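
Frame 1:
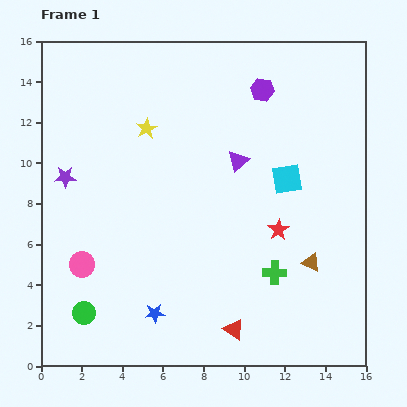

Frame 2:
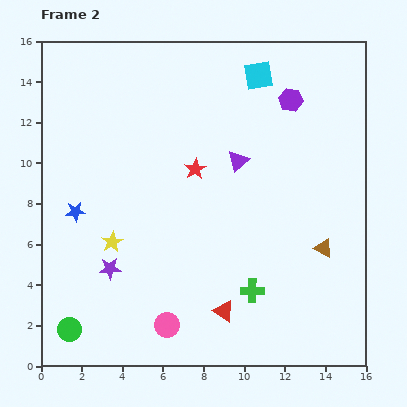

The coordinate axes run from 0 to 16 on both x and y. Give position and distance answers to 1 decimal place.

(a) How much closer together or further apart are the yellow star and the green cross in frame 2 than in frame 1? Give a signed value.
-2.2

Distance in frame 1: 9.5. Distance in frame 2: 7.3.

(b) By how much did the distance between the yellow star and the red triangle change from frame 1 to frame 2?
-4.3

Distance in frame 1: 10.8. Distance in frame 2: 6.5.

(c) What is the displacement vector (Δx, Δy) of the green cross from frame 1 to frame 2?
(-1.1, -0.9)

The green cross was at (11.5, 4.6) in frame 1 and (10.4, 3.7) in frame 2.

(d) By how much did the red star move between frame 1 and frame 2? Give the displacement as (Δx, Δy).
(-4.1, 3.0)

The red star was at (11.7, 6.7) in frame 1 and (7.6, 9.7) in frame 2.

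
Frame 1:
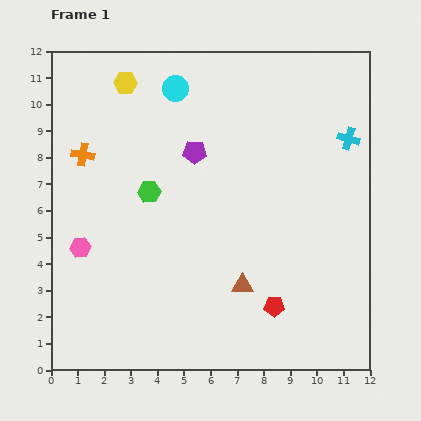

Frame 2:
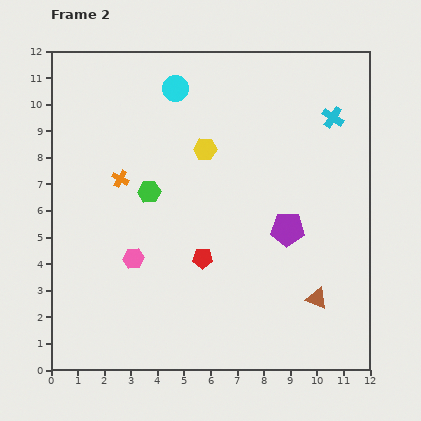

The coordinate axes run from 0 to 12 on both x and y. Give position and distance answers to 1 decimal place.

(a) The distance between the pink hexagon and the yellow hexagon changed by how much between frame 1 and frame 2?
-1.5

Distance in frame 1: 6.4. Distance in frame 2: 4.9.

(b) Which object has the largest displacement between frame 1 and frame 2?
the purple pentagon

(moved 4.5; next 3.9)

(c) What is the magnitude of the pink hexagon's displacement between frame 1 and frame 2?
2.0

The pink hexagon moved from (1.1, 4.6) to (3.1, 4.2), a distance of √(2.0² + 0.4²) ≈ 2.0.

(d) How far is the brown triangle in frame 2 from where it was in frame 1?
2.8

The brown triangle moved from (7.2, 3.2) to (10.0, 2.7), a distance of √(2.8² + 0.5²) ≈ 2.8.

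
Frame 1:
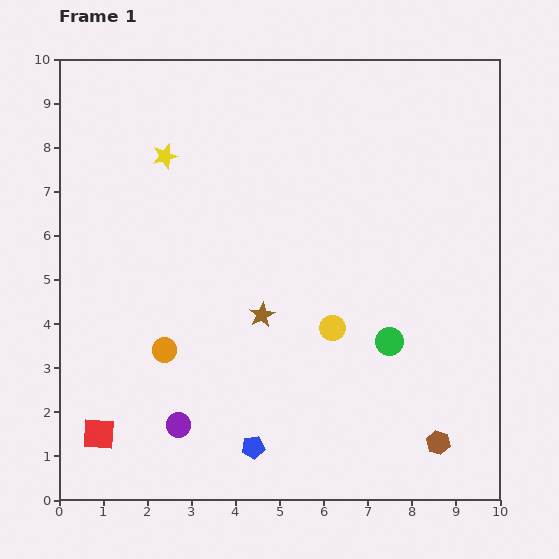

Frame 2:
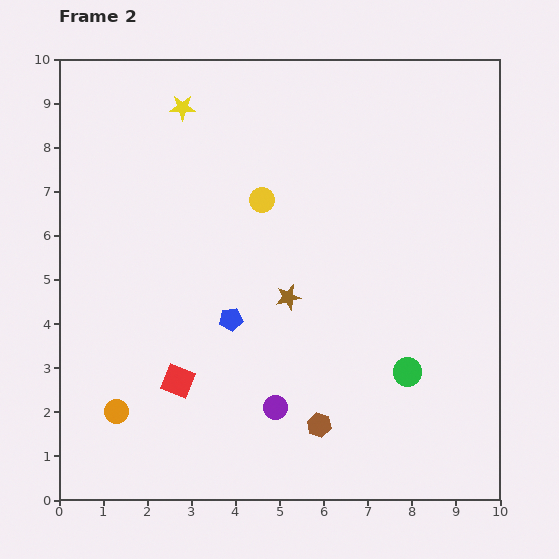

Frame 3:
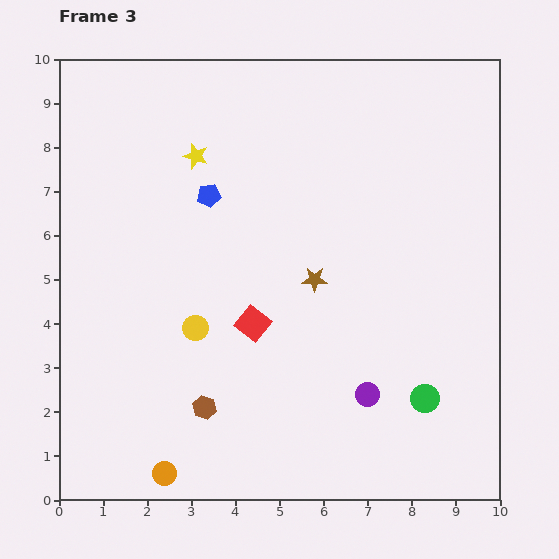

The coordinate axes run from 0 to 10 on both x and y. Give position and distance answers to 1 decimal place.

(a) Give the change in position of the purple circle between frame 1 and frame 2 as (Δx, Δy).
(2.2, 0.4)

The purple circle was at (2.7, 1.7) in frame 1 and (4.9, 2.1) in frame 2.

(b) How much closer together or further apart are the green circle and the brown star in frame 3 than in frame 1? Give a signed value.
+0.7

Distance in frame 1: 3.0. Distance in frame 3: 3.7.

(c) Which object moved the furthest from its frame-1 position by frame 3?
the blue pentagon

(moved 5.8; next 5.4)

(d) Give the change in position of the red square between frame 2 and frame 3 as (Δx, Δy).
(1.7, 1.3)

The red square was at (2.7, 2.7) in frame 2 and (4.4, 4.0) in frame 3.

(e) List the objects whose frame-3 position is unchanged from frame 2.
none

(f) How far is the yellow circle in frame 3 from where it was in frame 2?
3.3

The yellow circle moved from (4.6, 6.8) to (3.1, 3.9), a distance of √(1.5² + 2.9²) ≈ 3.3.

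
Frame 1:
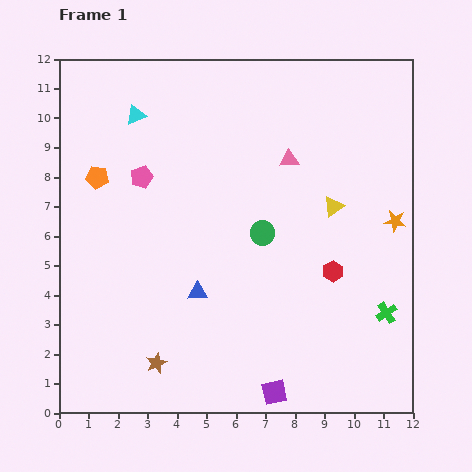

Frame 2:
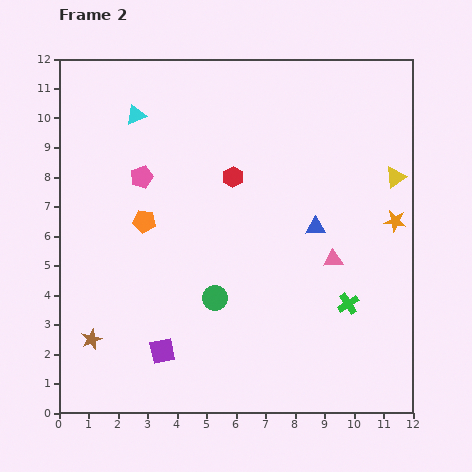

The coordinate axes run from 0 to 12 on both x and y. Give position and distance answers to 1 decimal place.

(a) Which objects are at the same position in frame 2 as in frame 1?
the pink pentagon, the cyan triangle, the orange star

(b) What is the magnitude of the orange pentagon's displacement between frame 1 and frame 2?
2.2

The orange pentagon moved from (1.3, 8.0) to (2.9, 6.5), a distance of √(1.6² + 1.5²) ≈ 2.2.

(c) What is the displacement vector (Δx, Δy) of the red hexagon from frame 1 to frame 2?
(-3.4, 3.2)

The red hexagon was at (9.3, 4.8) in frame 1 and (5.9, 8.0) in frame 2.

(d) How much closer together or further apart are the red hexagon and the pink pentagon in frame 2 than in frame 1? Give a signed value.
-4.1

Distance in frame 1: 7.2. Distance in frame 2: 3.1.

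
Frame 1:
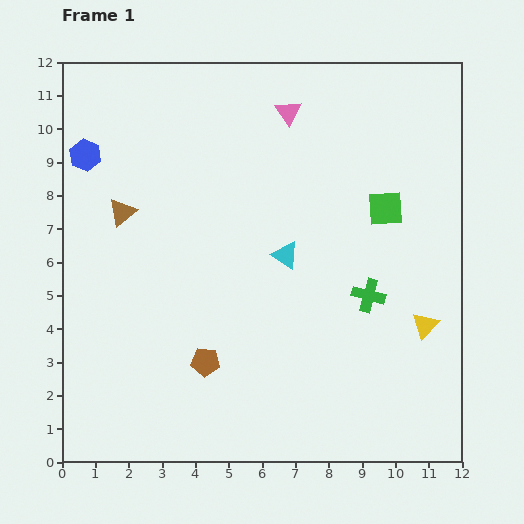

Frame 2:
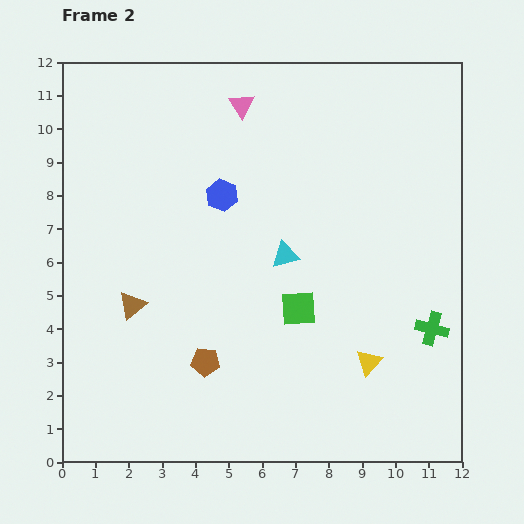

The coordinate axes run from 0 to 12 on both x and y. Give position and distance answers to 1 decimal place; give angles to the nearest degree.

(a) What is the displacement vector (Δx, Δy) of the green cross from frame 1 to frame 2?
(1.9, -1.0)

The green cross was at (9.2, 5.0) in frame 1 and (11.1, 4.0) in frame 2.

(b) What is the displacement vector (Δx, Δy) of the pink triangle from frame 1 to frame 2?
(-1.4, 0.2)

The pink triangle was at (6.8, 10.5) in frame 1 and (5.4, 10.7) in frame 2.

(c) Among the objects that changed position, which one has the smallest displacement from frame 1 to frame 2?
the pink triangle

(moved 1.4)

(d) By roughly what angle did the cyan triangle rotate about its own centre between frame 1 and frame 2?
46° counter-clockwise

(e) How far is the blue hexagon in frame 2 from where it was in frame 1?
4.3

The blue hexagon moved from (0.7, 9.2) to (4.8, 8.0), a distance of √(4.1² + 1.2²) ≈ 4.3.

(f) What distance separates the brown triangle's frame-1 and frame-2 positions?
2.8

The brown triangle moved from (1.8, 7.5) to (2.1, 4.7), a distance of √(0.3² + 2.8²) ≈ 2.8.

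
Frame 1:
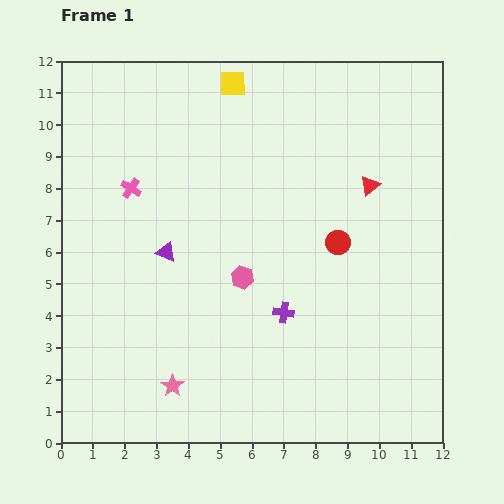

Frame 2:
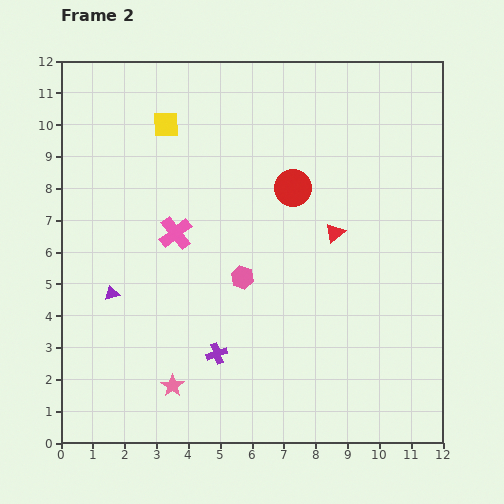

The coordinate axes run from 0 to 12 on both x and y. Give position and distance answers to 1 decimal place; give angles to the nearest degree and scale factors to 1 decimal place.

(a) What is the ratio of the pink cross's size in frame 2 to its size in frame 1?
1.6×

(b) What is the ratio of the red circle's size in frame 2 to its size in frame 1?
1.5×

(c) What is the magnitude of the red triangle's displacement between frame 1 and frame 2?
1.9

The red triangle moved from (9.7, 8.1) to (8.6, 6.6), a distance of √(1.1² + 1.5²) ≈ 1.9.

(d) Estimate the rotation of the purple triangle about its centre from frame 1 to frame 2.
37° counter-clockwise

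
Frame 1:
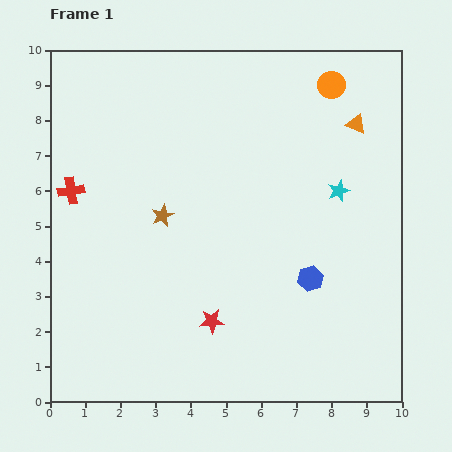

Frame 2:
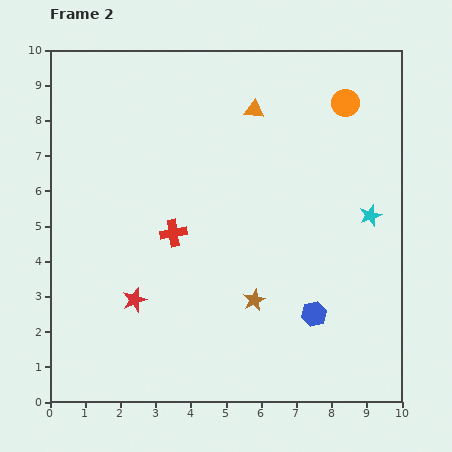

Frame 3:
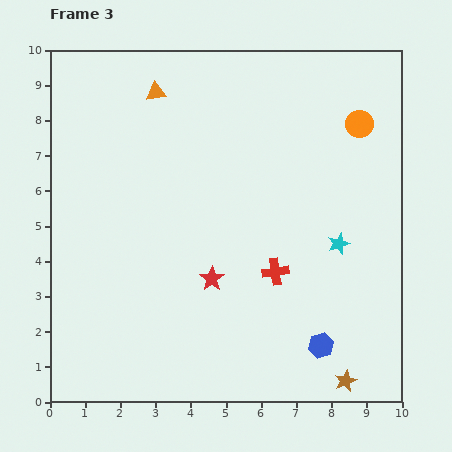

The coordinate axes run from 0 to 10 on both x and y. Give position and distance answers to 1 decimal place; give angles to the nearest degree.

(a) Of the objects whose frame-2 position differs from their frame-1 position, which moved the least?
the orange circle

(moved 0.6)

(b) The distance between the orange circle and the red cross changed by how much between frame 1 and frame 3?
-3.2

Distance in frame 1: 8.0. Distance in frame 3: 4.8.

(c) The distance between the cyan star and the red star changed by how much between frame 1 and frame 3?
-1.5

Distance in frame 1: 5.2. Distance in frame 3: 3.7.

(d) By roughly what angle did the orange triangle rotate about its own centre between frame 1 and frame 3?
30° counter-clockwise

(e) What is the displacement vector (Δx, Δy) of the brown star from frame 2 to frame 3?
(2.6, -2.3)

The brown star was at (5.8, 2.9) in frame 2 and (8.4, 0.6) in frame 3.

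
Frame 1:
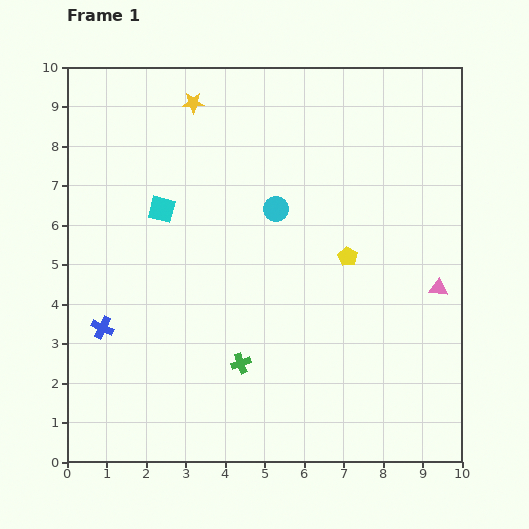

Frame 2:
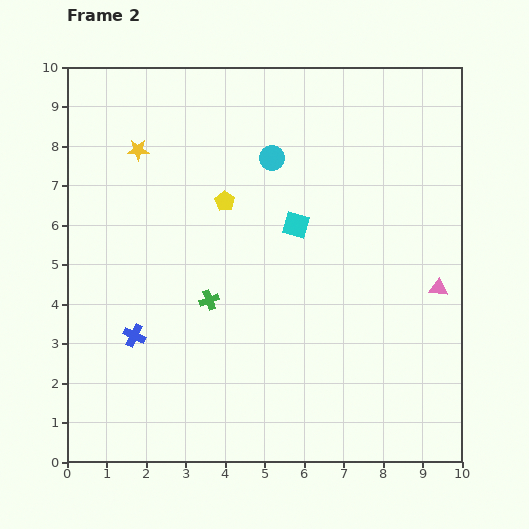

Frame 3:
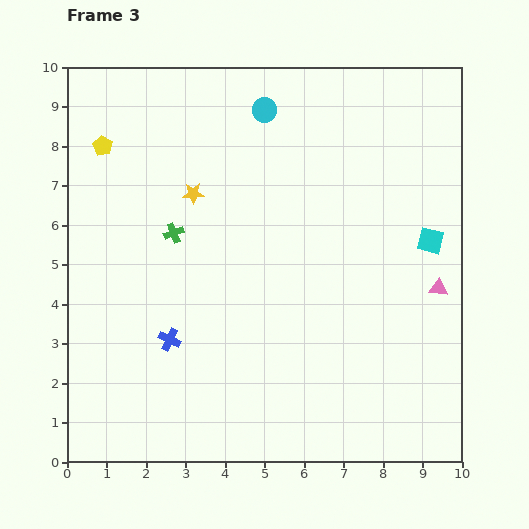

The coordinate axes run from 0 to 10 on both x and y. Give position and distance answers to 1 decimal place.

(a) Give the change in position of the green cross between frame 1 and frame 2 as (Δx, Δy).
(-0.8, 1.6)

The green cross was at (4.4, 2.5) in frame 1 and (3.6, 4.1) in frame 2.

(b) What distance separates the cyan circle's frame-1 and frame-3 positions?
2.5

The cyan circle moved from (5.3, 6.4) to (5.0, 8.9), a distance of √(0.3² + 2.5²) ≈ 2.5.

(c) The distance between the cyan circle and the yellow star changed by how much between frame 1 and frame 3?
-0.6

Distance in frame 1: 3.4. Distance in frame 3: 2.8.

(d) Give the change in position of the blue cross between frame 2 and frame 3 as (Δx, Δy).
(0.9, -0.1)

The blue cross was at (1.7, 3.2) in frame 2 and (2.6, 3.1) in frame 3.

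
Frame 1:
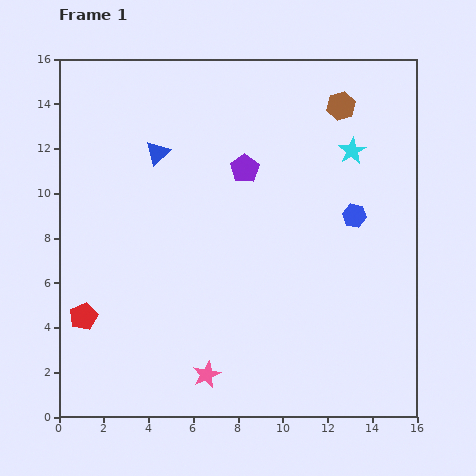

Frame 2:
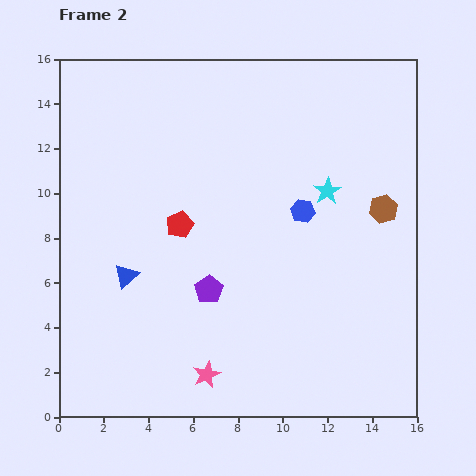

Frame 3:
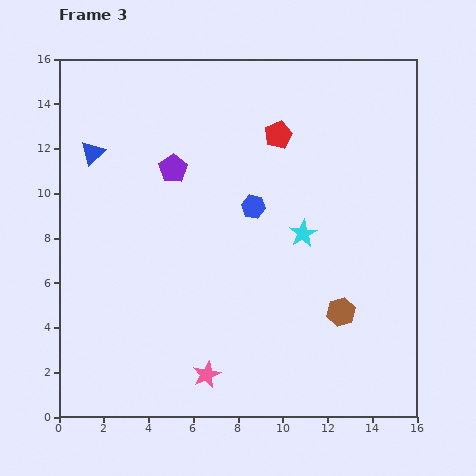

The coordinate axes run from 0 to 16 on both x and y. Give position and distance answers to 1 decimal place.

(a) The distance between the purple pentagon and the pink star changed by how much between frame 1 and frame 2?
-5.6

Distance in frame 1: 9.4. Distance in frame 2: 3.8.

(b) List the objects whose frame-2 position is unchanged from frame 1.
the pink star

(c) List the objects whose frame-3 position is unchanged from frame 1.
the pink star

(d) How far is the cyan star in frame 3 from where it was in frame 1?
4.3

The cyan star moved from (13.1, 11.9) to (10.9, 8.2), a distance of √(2.2² + 3.7²) ≈ 4.3.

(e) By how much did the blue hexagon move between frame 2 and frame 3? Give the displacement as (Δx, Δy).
(-2.2, 0.2)

The blue hexagon was at (10.9, 9.2) in frame 2 and (8.7, 9.4) in frame 3.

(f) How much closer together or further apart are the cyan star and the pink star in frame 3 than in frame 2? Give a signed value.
-2.2

Distance in frame 2: 9.8. Distance in frame 3: 7.6.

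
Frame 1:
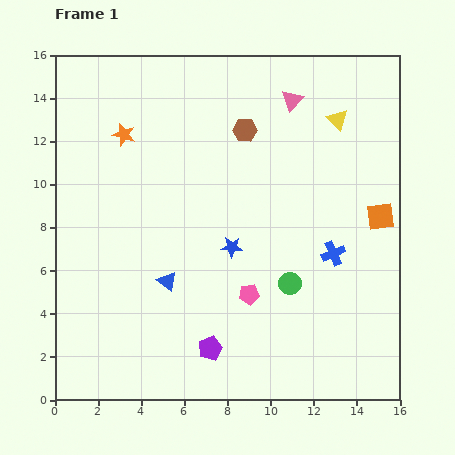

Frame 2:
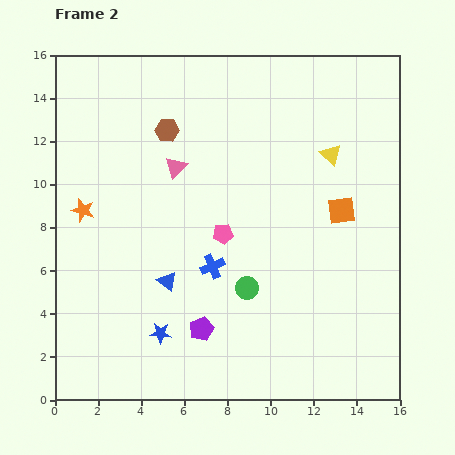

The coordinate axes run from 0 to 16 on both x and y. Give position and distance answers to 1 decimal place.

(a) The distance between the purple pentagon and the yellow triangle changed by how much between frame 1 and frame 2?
-2.0

Distance in frame 1: 12.1. Distance in frame 2: 10.1.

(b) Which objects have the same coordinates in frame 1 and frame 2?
the blue triangle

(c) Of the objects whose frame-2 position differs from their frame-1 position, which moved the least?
the purple pentagon

(moved 1.0)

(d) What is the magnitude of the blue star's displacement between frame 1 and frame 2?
5.2

The blue star moved from (8.2, 7.1) to (4.9, 3.1), a distance of √(3.3² + 4.0²) ≈ 5.2.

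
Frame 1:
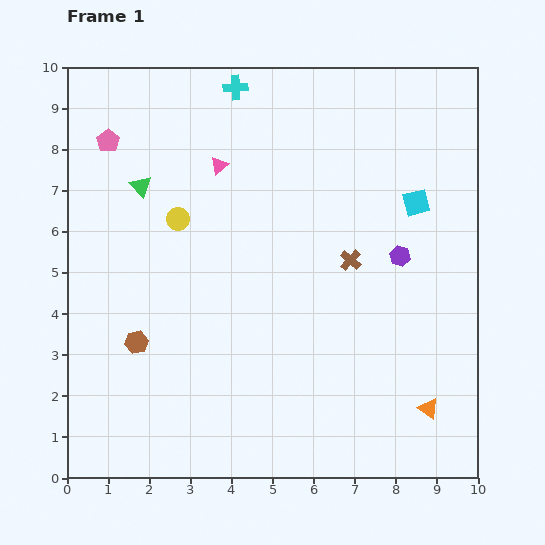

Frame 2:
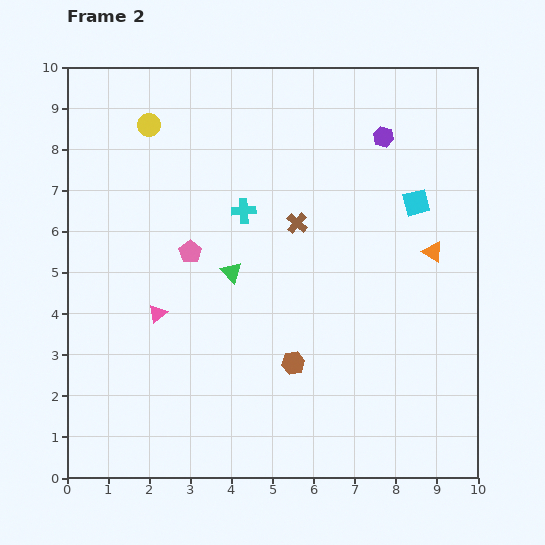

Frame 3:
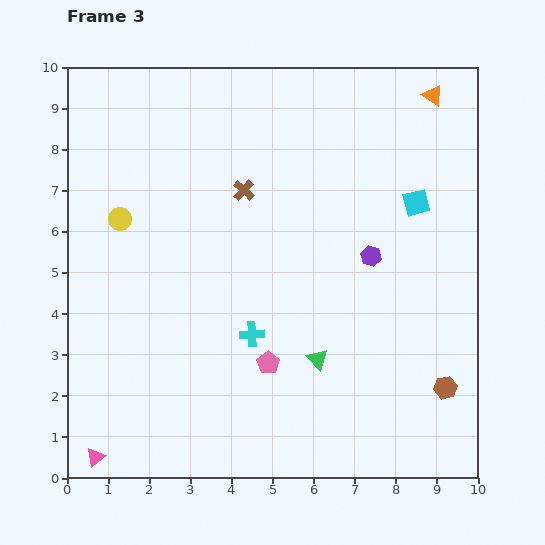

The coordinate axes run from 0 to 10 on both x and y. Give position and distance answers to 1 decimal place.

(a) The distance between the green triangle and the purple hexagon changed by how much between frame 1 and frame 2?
-1.5

Distance in frame 1: 6.5. Distance in frame 2: 5.0.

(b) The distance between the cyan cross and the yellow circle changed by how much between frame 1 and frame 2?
-0.4

Distance in frame 1: 3.5. Distance in frame 2: 3.1.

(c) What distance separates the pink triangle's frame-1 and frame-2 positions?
3.9

The pink triangle moved from (3.7, 7.6) to (2.2, 4.0), a distance of √(1.5² + 3.6²) ≈ 3.9.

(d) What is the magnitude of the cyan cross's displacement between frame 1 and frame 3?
6.0

The cyan cross moved from (4.1, 9.5) to (4.5, 3.5), a distance of √(0.4² + 6.0²) ≈ 6.0.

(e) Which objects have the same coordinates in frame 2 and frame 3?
the cyan square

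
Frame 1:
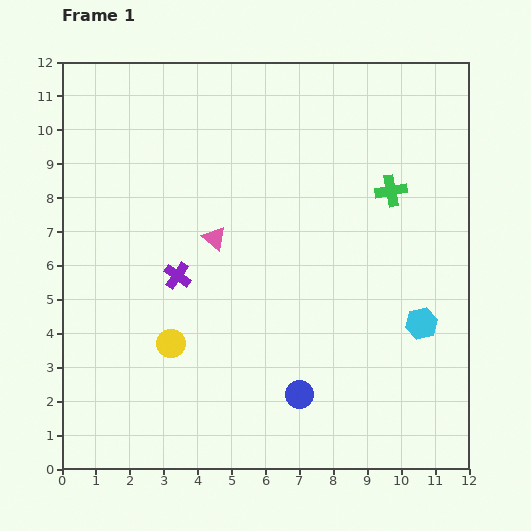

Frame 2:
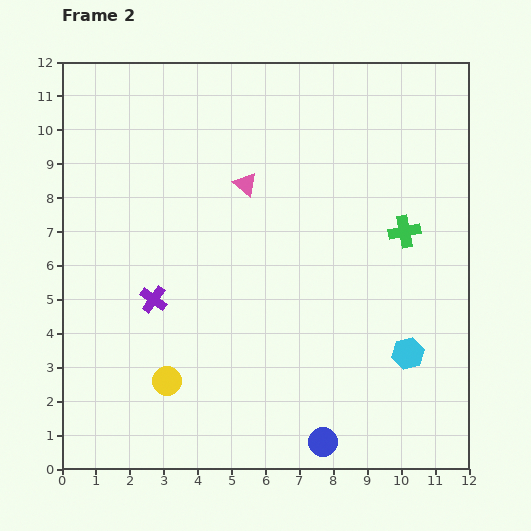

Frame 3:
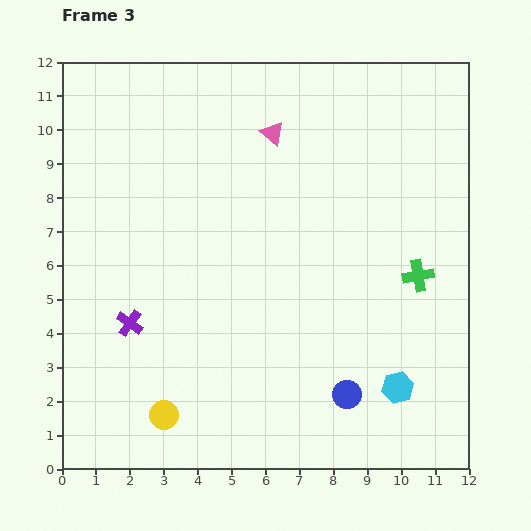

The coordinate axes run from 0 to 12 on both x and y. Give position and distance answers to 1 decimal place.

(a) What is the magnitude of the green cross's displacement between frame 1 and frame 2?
1.3

The green cross moved from (9.7, 8.2) to (10.1, 7.0), a distance of √(0.4² + 1.2²) ≈ 1.3.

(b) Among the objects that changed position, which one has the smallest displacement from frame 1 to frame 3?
the blue circle

(moved 1.4)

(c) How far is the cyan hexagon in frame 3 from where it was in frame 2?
1.0

The cyan hexagon moved from (10.2, 3.4) to (9.9, 2.4), a distance of √(0.3² + 1.0²) ≈ 1.0.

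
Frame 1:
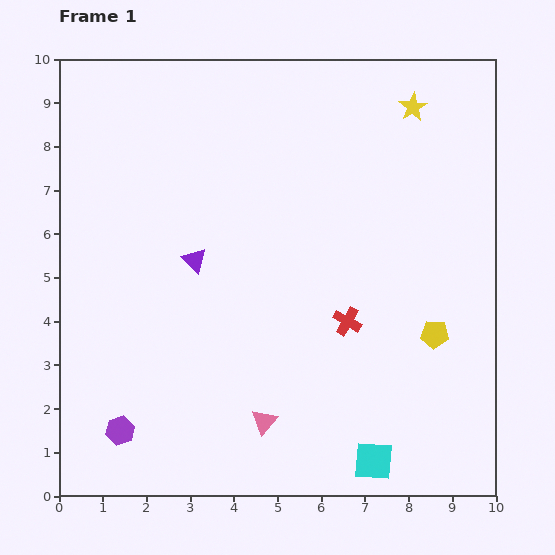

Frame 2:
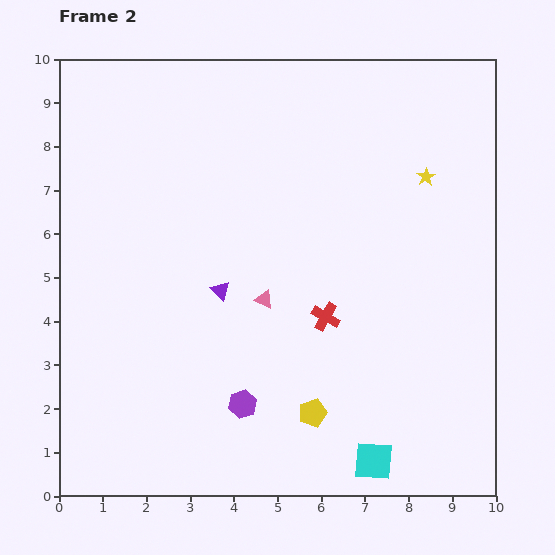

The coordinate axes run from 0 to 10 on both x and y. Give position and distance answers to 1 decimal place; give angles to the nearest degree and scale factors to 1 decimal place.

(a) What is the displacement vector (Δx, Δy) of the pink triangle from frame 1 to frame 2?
(0.0, 2.8)

The pink triangle was at (4.7, 1.7) in frame 1 and (4.7, 4.5) in frame 2.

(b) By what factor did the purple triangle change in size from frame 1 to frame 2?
0.8×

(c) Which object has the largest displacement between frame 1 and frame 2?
the yellow pentagon

(moved 3.3; next 2.9)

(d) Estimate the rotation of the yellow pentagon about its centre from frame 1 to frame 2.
22° counter-clockwise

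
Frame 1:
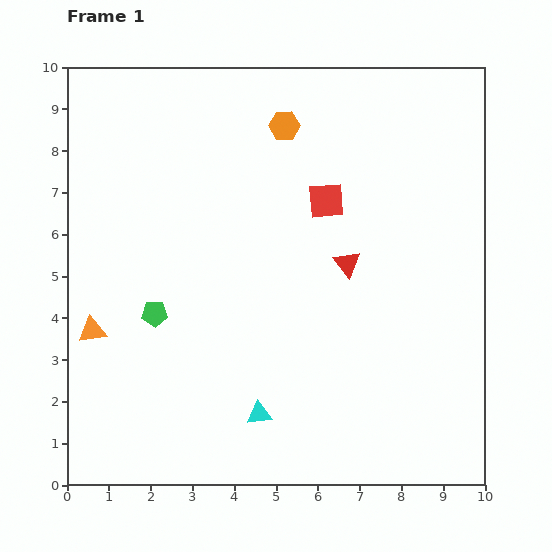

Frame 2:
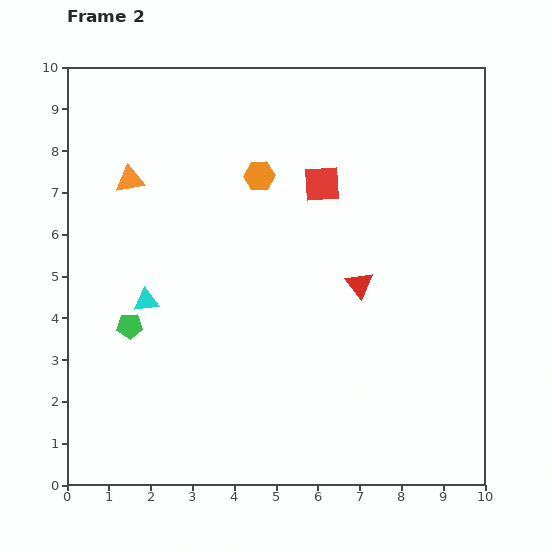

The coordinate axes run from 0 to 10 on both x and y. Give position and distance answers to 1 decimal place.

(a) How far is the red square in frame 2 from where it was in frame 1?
0.4

The red square moved from (6.2, 6.8) to (6.1, 7.2), a distance of √(0.1² + 0.4²) ≈ 0.4.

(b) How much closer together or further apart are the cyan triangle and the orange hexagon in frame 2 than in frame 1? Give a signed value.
-2.9

Distance in frame 1: 6.9. Distance in frame 2: 4.0.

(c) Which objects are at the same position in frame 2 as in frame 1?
none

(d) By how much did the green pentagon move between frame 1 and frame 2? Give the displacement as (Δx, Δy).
(-0.6, -0.3)

The green pentagon was at (2.1, 4.1) in frame 1 and (1.5, 3.8) in frame 2.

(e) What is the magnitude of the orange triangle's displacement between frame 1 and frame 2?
3.7

The orange triangle moved from (0.6, 3.7) to (1.5, 7.3), a distance of √(0.9² + 3.6²) ≈ 3.7.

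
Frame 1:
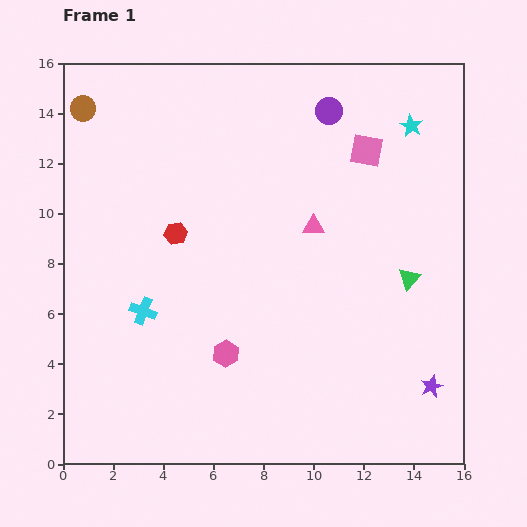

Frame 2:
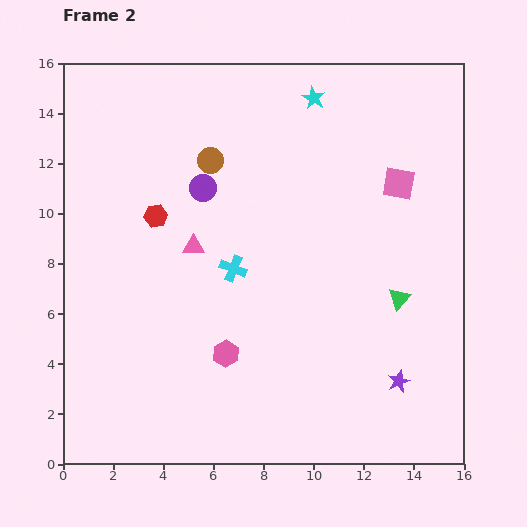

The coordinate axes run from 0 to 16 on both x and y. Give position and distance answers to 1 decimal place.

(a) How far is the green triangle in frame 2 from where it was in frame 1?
0.9

The green triangle moved from (13.8, 7.4) to (13.4, 6.6), a distance of √(0.4² + 0.8²) ≈ 0.9.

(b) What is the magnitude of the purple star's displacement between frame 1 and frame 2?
1.3

The purple star moved from (14.7, 3.1) to (13.4, 3.3), a distance of √(1.3² + 0.2²) ≈ 1.3.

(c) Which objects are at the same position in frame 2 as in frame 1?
the pink hexagon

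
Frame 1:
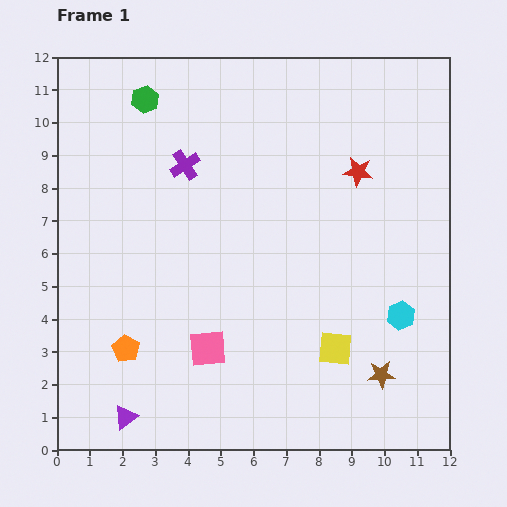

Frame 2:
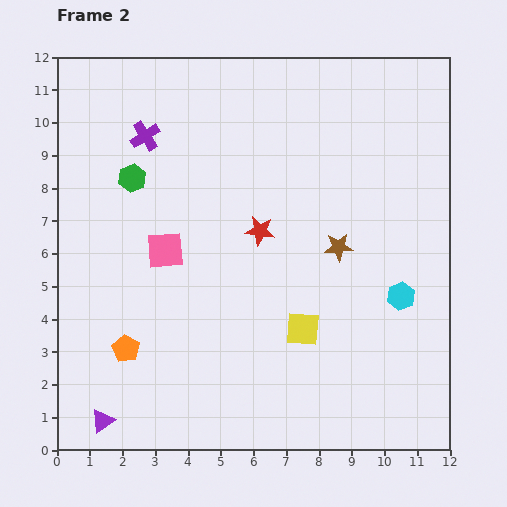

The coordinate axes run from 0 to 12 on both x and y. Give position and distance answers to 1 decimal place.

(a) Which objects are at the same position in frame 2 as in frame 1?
the orange pentagon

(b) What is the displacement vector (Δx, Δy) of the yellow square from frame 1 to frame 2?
(-1.0, 0.6)

The yellow square was at (8.5, 3.1) in frame 1 and (7.5, 3.7) in frame 2.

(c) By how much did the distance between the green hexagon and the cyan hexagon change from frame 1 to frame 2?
-1.2

Distance in frame 1: 10.2. Distance in frame 2: 9.0.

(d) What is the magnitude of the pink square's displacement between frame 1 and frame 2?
3.3

The pink square moved from (4.6, 3.1) to (3.3, 6.1), a distance of √(1.3² + 3.0²) ≈ 3.3.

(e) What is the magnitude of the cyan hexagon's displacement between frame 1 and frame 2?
0.6

The cyan hexagon moved from (10.5, 4.1) to (10.5, 4.7), a distance of √(0.0² + 0.6²) ≈ 0.6.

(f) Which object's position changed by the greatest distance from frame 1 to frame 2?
the brown star

(moved 4.1; next 3.5)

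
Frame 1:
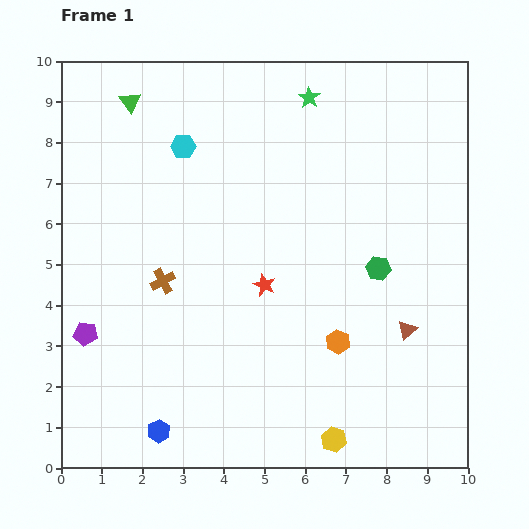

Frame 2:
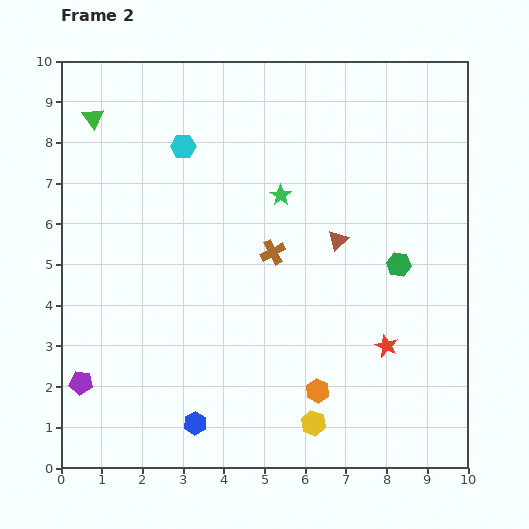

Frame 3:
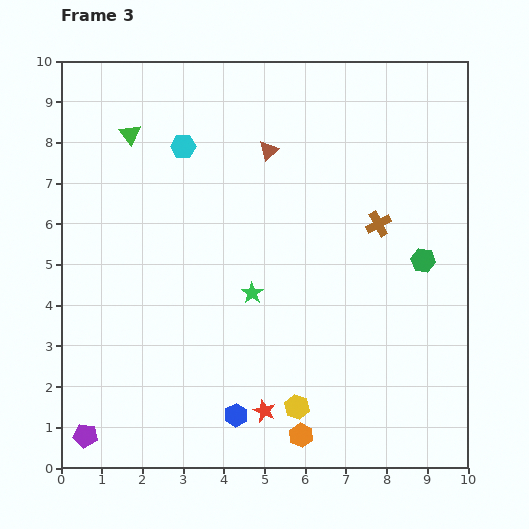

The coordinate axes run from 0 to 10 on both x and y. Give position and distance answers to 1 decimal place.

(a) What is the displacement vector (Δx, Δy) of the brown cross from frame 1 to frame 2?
(2.7, 0.7)

The brown cross was at (2.5, 4.6) in frame 1 and (5.2, 5.3) in frame 2.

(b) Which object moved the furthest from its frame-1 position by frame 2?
the red star

(moved 3.4; next 2.8)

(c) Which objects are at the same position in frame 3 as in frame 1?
the cyan hexagon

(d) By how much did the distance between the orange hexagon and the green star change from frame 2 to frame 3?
-1.2

Distance in frame 2: 4.9. Distance in frame 3: 3.7.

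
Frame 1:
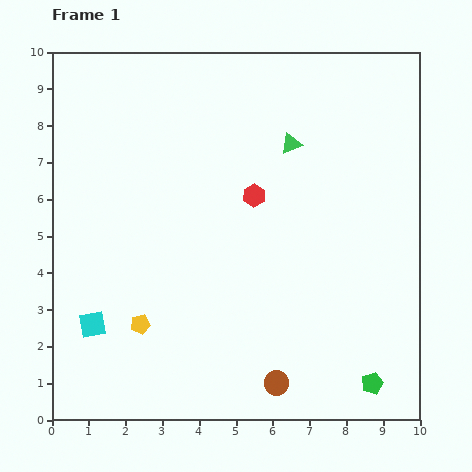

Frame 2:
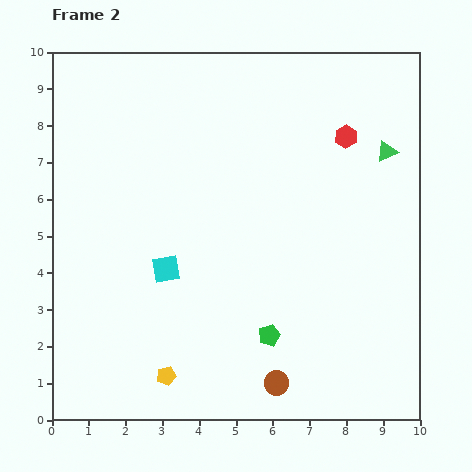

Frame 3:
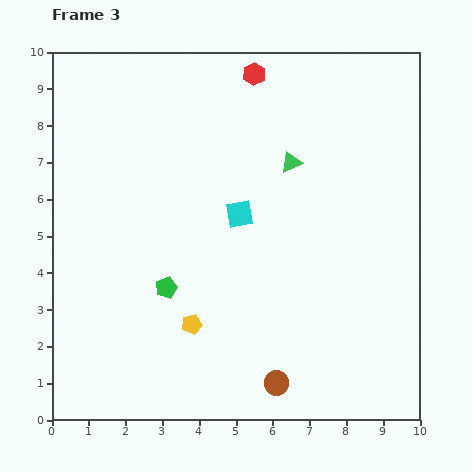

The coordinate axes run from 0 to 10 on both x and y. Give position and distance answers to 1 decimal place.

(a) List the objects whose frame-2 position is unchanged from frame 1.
the brown circle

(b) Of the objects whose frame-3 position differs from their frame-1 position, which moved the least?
the green triangle

(moved 0.5)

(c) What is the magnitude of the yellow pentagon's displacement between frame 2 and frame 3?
1.6

The yellow pentagon moved from (3.1, 1.2) to (3.8, 2.6), a distance of √(0.7² + 1.4²) ≈ 1.6.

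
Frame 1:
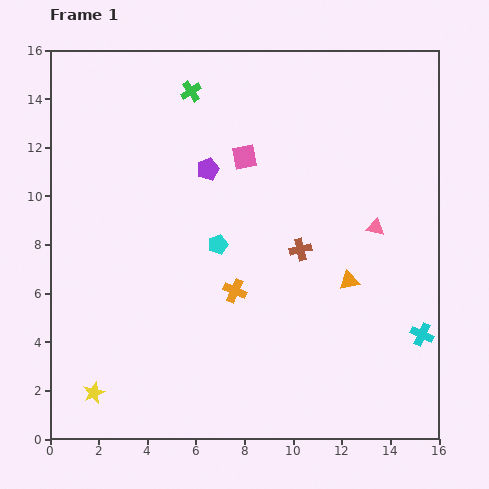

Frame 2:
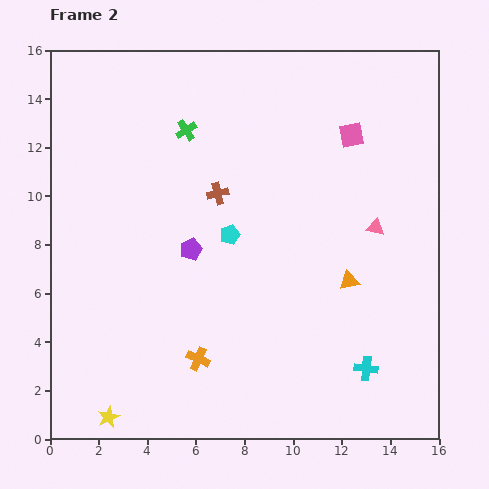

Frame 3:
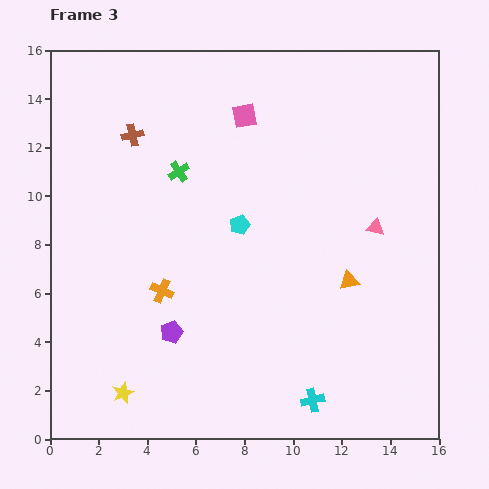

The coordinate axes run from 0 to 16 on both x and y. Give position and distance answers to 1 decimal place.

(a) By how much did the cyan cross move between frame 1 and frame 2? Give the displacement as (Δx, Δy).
(-2.3, -1.4)

The cyan cross was at (15.3, 4.3) in frame 1 and (13.0, 2.9) in frame 2.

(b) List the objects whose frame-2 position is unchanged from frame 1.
the orange triangle, the pink triangle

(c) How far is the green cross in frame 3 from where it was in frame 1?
3.3

The green cross moved from (5.8, 14.3) to (5.3, 11.0), a distance of √(0.5² + 3.3²) ≈ 3.3.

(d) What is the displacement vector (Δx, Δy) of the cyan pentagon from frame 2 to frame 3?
(0.4, 0.4)

The cyan pentagon was at (7.4, 8.4) in frame 2 and (7.8, 8.8) in frame 3.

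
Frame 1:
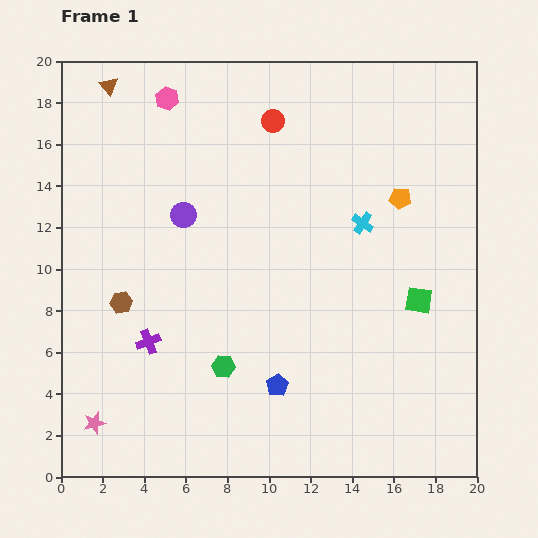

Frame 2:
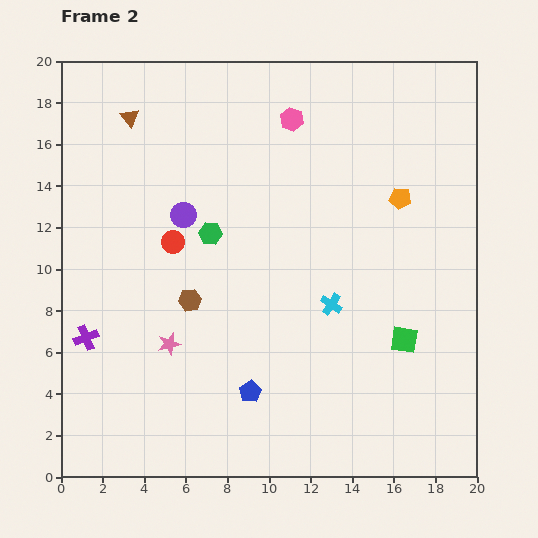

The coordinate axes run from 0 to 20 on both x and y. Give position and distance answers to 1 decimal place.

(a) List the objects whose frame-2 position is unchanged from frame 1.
the orange pentagon, the purple circle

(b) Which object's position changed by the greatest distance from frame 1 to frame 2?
the red circle

(moved 7.5; next 6.4)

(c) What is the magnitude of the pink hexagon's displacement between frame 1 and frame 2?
6.1

The pink hexagon moved from (5.1, 18.2) to (11.1, 17.2), a distance of √(6.0² + 1.0²) ≈ 6.1.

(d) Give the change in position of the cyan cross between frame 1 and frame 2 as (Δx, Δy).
(-1.5, -3.9)

The cyan cross was at (14.5, 12.2) in frame 1 and (13.0, 8.3) in frame 2.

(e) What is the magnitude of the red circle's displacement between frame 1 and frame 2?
7.5

The red circle moved from (10.2, 17.1) to (5.4, 11.3), a distance of √(4.8² + 5.8²) ≈ 7.5.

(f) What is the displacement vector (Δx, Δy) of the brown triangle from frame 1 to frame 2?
(1.0, -1.5)

The brown triangle was at (2.3, 18.8) in frame 1 and (3.3, 17.3) in frame 2.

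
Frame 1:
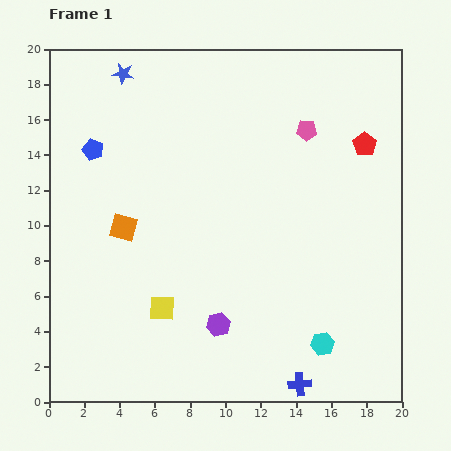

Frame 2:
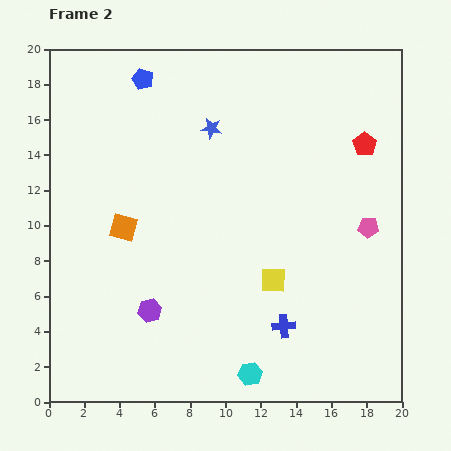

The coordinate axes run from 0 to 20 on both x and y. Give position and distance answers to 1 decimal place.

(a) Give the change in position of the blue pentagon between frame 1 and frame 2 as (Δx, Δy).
(2.8, 4.0)

The blue pentagon was at (2.5, 14.3) in frame 1 and (5.3, 18.3) in frame 2.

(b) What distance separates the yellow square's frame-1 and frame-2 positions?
6.5

The yellow square moved from (6.4, 5.3) to (12.7, 6.9), a distance of √(6.3² + 1.6²) ≈ 6.5.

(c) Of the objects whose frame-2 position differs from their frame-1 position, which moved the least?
the blue cross

(moved 3.4)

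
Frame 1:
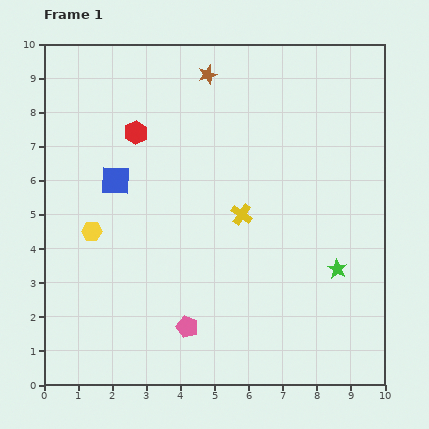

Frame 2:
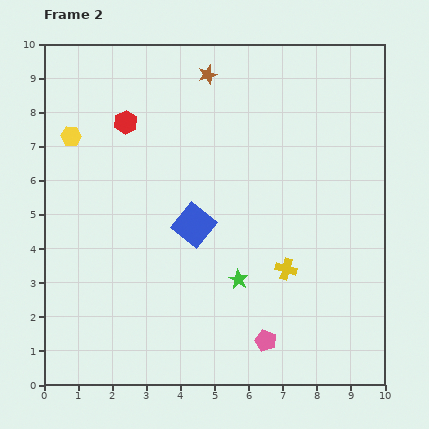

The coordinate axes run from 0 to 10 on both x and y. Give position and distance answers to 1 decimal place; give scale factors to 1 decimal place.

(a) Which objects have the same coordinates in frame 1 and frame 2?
the brown star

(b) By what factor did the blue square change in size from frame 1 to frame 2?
1.3×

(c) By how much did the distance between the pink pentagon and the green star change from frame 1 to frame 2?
-2.7

Distance in frame 1: 4.7. Distance in frame 2: 2.0.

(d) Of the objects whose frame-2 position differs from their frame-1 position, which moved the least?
the red hexagon

(moved 0.4)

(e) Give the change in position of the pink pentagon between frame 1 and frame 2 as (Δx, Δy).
(2.3, -0.4)

The pink pentagon was at (4.2, 1.7) in frame 1 and (6.5, 1.3) in frame 2.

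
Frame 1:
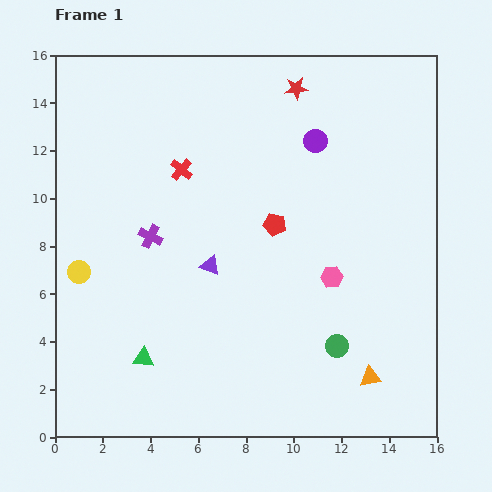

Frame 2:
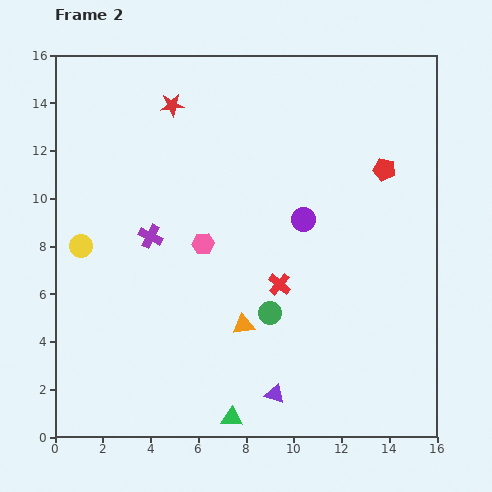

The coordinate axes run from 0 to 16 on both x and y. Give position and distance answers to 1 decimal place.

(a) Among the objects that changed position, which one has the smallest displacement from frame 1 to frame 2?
the yellow circle

(moved 1.1)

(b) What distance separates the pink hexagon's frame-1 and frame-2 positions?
5.6

The pink hexagon moved from (11.6, 6.7) to (6.2, 8.1), a distance of √(5.4² + 1.4²) ≈ 5.6.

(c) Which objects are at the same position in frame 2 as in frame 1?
the purple cross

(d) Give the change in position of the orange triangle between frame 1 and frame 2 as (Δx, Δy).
(-5.3, 2.2)

The orange triangle was at (13.2, 2.5) in frame 1 and (7.9, 4.7) in frame 2.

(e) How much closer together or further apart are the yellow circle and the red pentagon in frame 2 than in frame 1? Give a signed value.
+4.7

Distance in frame 1: 8.4. Distance in frame 2: 13.1.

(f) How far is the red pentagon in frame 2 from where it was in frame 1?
5.1

The red pentagon moved from (9.2, 8.9) to (13.8, 11.2), a distance of √(4.6² + 2.3²) ≈ 5.1.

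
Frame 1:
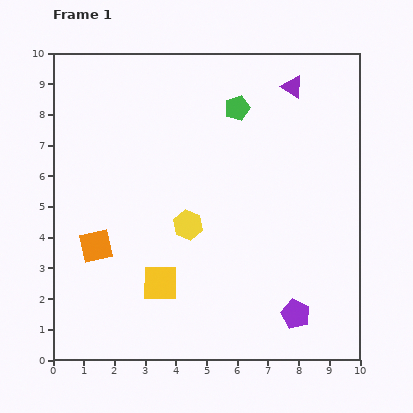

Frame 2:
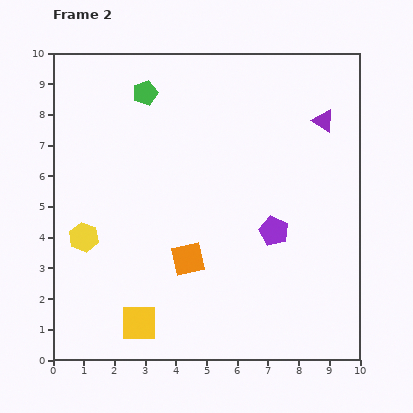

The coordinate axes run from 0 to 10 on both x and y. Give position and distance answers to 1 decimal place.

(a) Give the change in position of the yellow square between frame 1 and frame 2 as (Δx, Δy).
(-0.7, -1.3)

The yellow square was at (3.5, 2.5) in frame 1 and (2.8, 1.2) in frame 2.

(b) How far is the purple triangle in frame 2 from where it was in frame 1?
1.5

The purple triangle moved from (7.8, 8.9) to (8.8, 7.8), a distance of √(1.0² + 1.1²) ≈ 1.5.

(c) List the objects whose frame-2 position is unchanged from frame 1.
none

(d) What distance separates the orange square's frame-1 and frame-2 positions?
3.0

The orange square moved from (1.4, 3.7) to (4.4, 3.3), a distance of √(3.0² + 0.4²) ≈ 3.0.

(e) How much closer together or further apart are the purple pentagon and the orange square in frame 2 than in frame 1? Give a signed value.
-4.0

Distance in frame 1: 6.9. Distance in frame 2: 2.9.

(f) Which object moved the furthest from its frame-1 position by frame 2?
the yellow hexagon

(moved 3.4; next 3.0)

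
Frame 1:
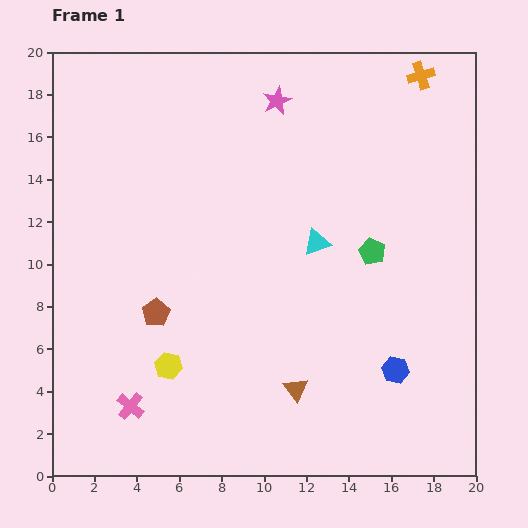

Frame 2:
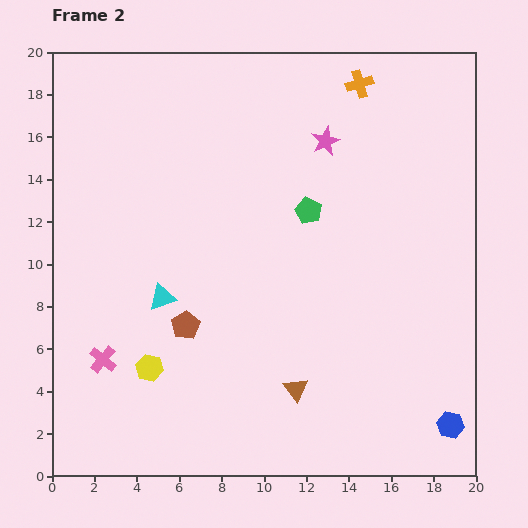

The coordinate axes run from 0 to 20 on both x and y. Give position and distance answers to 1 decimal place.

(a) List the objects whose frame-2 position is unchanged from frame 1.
the brown triangle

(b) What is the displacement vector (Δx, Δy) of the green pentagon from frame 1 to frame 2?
(-3.0, 1.9)

The green pentagon was at (15.1, 10.6) in frame 1 and (12.1, 12.5) in frame 2.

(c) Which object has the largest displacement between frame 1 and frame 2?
the cyan triangle

(moved 7.7; next 3.7)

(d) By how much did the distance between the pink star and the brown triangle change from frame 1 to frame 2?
-1.8

Distance in frame 1: 13.6. Distance in frame 2: 11.8.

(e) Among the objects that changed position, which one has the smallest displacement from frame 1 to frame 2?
the yellow hexagon

(moved 0.9)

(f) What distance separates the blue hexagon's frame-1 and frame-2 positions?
3.7

The blue hexagon moved from (16.2, 5.0) to (18.8, 2.4), a distance of √(2.6² + 2.6²) ≈ 3.7.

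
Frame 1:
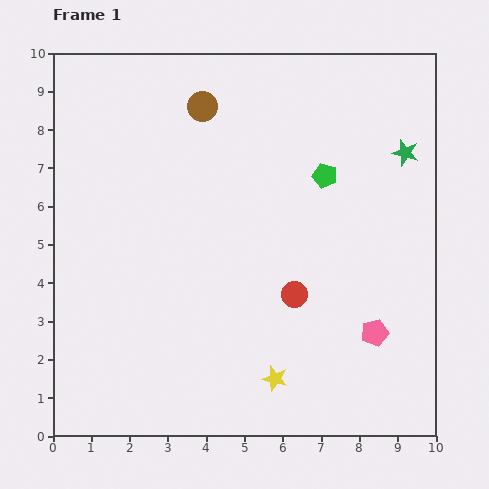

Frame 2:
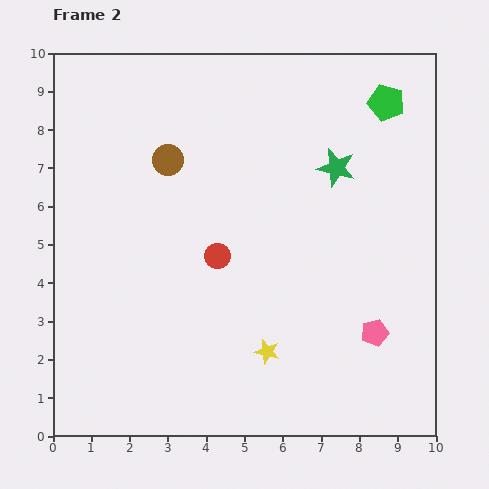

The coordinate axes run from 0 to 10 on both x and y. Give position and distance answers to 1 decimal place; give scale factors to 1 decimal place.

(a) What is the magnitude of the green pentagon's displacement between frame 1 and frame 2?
2.5

The green pentagon moved from (7.1, 6.8) to (8.7, 8.7), a distance of √(1.6² + 1.9²) ≈ 2.5.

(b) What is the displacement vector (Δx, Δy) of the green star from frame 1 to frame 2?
(-1.8, -0.4)

The green star was at (9.2, 7.4) in frame 1 and (7.4, 7.0) in frame 2.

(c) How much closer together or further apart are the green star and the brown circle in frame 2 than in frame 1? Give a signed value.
-1.0

Distance in frame 1: 5.4. Distance in frame 2: 4.4.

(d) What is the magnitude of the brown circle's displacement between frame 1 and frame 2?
1.7

The brown circle moved from (3.9, 8.6) to (3.0, 7.2), a distance of √(0.9² + 1.4²) ≈ 1.7.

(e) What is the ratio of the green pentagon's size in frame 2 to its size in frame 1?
1.5×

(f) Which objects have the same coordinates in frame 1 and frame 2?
the pink pentagon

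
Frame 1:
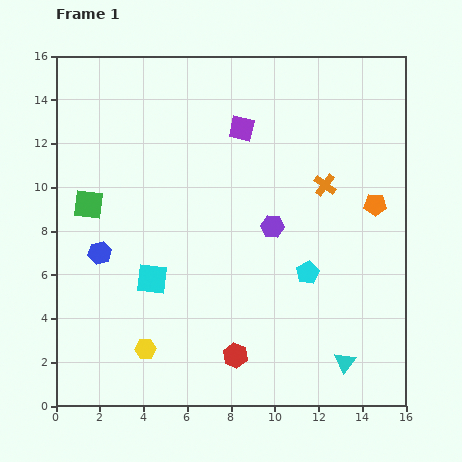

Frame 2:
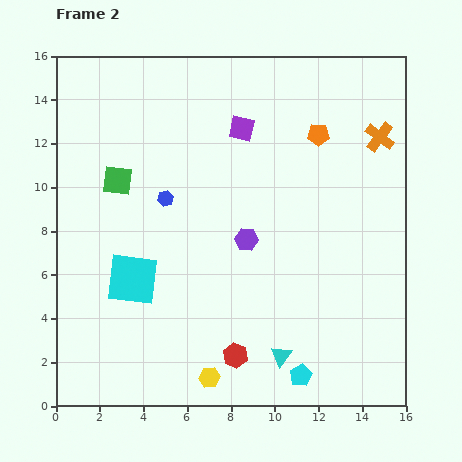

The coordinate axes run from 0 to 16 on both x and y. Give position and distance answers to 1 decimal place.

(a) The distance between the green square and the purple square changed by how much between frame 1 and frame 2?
-1.6

Distance in frame 1: 7.8. Distance in frame 2: 6.2.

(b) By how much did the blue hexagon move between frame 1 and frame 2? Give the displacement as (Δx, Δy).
(3.0, 2.5)

The blue hexagon was at (2.0, 7.0) in frame 1 and (5.0, 9.5) in frame 2.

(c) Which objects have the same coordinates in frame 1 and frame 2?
the purple square, the red hexagon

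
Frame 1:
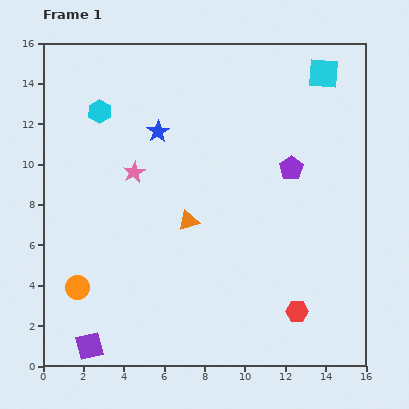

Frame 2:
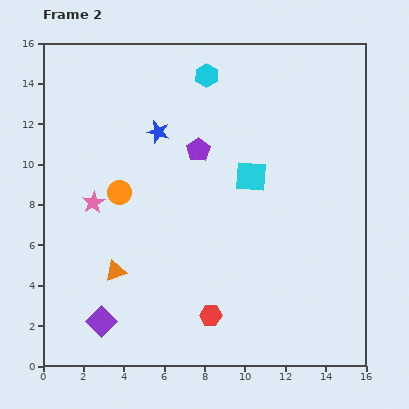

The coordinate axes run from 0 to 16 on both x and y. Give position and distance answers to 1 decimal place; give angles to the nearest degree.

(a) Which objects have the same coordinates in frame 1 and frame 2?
the blue star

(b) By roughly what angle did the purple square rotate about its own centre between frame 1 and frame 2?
32° counter-clockwise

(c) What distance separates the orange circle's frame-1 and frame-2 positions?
5.1

The orange circle moved from (1.7, 3.9) to (3.8, 8.6), a distance of √(2.1² + 4.7²) ≈ 5.1.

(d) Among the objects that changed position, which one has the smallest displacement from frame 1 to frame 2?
the purple square

(moved 1.3)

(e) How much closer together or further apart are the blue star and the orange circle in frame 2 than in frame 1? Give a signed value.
-5.1

Distance in frame 1: 8.7. Distance in frame 2: 3.6.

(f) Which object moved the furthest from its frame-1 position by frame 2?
the cyan square

(moved 6.2; next 5.6)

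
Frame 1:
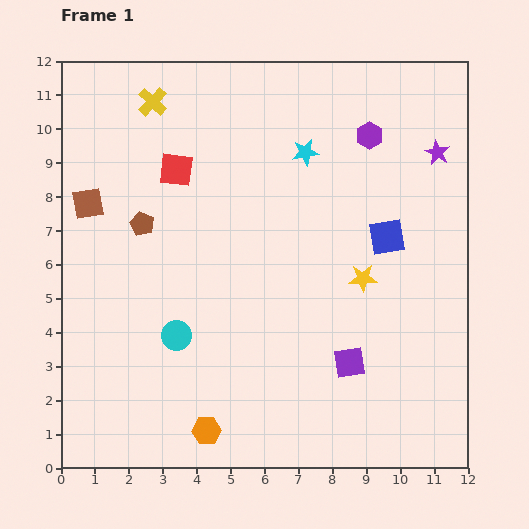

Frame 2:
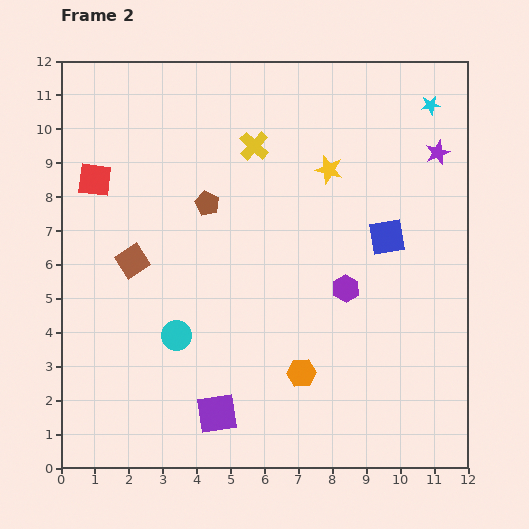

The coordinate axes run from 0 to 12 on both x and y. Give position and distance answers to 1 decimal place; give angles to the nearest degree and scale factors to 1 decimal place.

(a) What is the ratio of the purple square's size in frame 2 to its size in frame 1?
1.3×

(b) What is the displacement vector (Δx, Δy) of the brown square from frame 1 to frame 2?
(1.3, -1.7)

The brown square was at (0.8, 7.8) in frame 1 and (2.1, 6.1) in frame 2.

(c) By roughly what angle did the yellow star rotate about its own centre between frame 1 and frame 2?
16° clockwise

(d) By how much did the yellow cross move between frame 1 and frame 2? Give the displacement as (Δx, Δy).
(3.0, -1.3)

The yellow cross was at (2.7, 10.8) in frame 1 and (5.7, 9.5) in frame 2.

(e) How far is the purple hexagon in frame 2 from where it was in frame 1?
4.6

The purple hexagon moved from (9.1, 9.8) to (8.4, 5.3), a distance of √(0.7² + 4.5²) ≈ 4.6.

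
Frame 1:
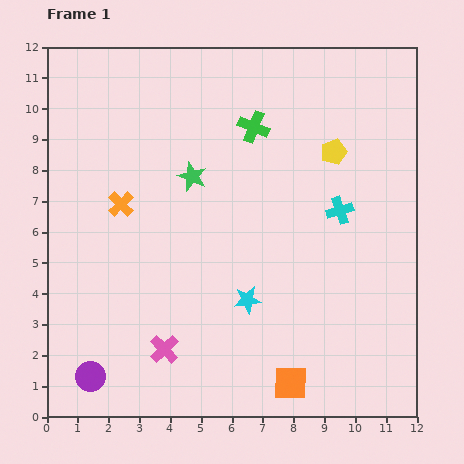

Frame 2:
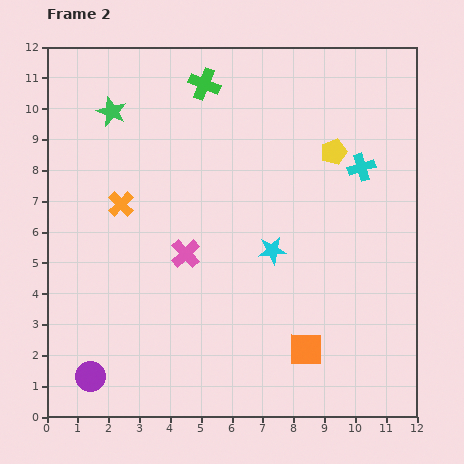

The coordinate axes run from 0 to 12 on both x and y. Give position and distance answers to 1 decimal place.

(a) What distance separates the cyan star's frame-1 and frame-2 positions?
1.8

The cyan star moved from (6.5, 3.8) to (7.3, 5.4), a distance of √(0.8² + 1.6²) ≈ 1.8.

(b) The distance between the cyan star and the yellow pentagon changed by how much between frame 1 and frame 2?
-1.8

Distance in frame 1: 5.6. Distance in frame 2: 3.8.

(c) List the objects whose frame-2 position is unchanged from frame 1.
the orange cross, the yellow pentagon, the purple circle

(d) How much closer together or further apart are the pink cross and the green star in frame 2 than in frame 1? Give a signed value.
-0.5

Distance in frame 1: 5.7. Distance in frame 2: 5.2.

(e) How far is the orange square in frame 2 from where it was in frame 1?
1.2

The orange square moved from (7.9, 1.1) to (8.4, 2.2), a distance of √(0.5² + 1.1²) ≈ 1.2.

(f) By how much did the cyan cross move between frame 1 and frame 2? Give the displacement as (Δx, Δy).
(0.7, 1.4)

The cyan cross was at (9.5, 6.7) in frame 1 and (10.2, 8.1) in frame 2.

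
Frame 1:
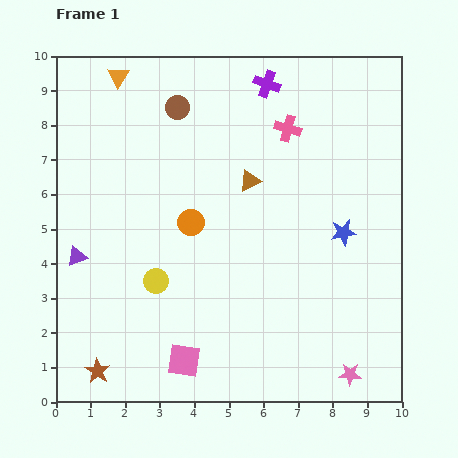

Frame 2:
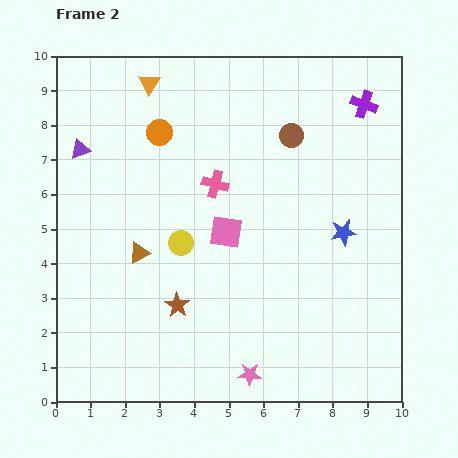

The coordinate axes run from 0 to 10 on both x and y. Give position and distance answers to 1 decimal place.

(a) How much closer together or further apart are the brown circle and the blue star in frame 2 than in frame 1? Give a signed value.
-2.8

Distance in frame 1: 6.0. Distance in frame 2: 3.2.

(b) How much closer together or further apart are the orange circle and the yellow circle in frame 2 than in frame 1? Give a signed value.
+1.3

Distance in frame 1: 2.0. Distance in frame 2: 3.3.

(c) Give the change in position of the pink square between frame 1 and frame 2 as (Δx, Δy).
(1.2, 3.7)

The pink square was at (3.7, 1.2) in frame 1 and (4.9, 4.9) in frame 2.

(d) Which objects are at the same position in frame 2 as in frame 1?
the blue star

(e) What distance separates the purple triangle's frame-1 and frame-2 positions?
3.1

The purple triangle moved from (0.6, 4.2) to (0.7, 7.3), a distance of √(0.1² + 3.1²) ≈ 3.1.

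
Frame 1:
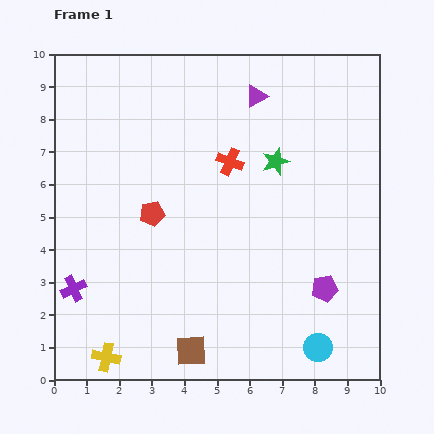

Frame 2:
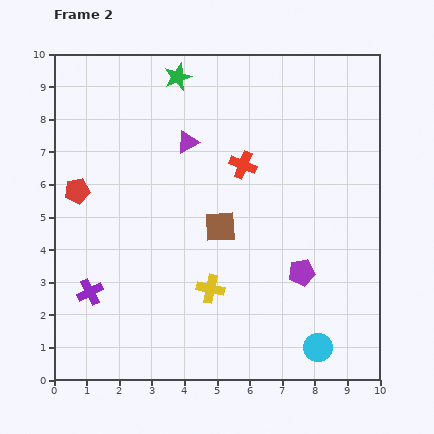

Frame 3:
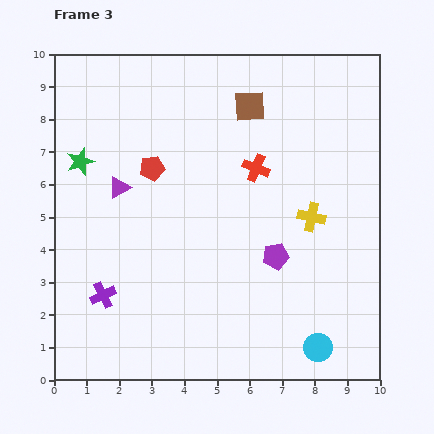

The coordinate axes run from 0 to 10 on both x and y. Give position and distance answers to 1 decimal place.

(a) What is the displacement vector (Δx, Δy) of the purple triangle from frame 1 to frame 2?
(-2.1, -1.4)

The purple triangle was at (6.2, 8.7) in frame 1 and (4.1, 7.3) in frame 2.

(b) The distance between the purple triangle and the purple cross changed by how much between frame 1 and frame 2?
-2.6

Distance in frame 1: 8.1. Distance in frame 2: 5.5.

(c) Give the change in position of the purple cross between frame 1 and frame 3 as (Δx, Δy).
(0.9, -0.2)

The purple cross was at (0.6, 2.8) in frame 1 and (1.5, 2.6) in frame 3.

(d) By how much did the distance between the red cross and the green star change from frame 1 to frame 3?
+4.0

Distance in frame 1: 1.4. Distance in frame 3: 5.4.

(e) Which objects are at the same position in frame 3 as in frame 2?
the cyan circle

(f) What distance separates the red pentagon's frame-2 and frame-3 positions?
2.4

The red pentagon moved from (0.7, 5.8) to (3.0, 6.5), a distance of √(2.3² + 0.7²) ≈ 2.4.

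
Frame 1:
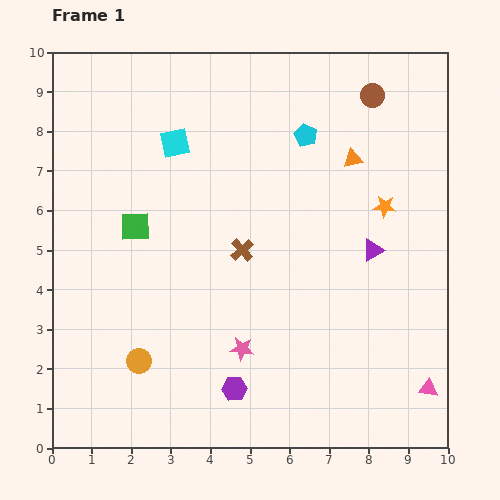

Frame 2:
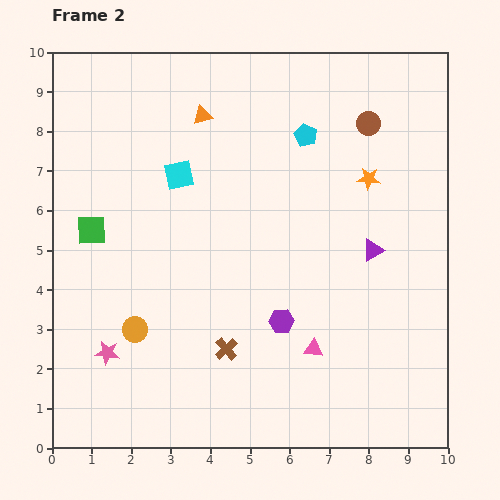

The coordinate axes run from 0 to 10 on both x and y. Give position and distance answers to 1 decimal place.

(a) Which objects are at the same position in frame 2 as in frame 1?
the purple triangle, the cyan pentagon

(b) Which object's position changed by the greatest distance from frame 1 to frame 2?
the orange triangle

(moved 4.0; next 3.4)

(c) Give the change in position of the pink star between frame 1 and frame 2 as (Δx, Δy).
(-3.4, -0.1)

The pink star was at (4.8, 2.5) in frame 1 and (1.4, 2.4) in frame 2.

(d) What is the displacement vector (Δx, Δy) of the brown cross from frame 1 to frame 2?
(-0.4, -2.5)

The brown cross was at (4.8, 5.0) in frame 1 and (4.4, 2.5) in frame 2.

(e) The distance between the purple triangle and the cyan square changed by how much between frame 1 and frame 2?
-0.4

Distance in frame 1: 5.7. Distance in frame 2: 5.3.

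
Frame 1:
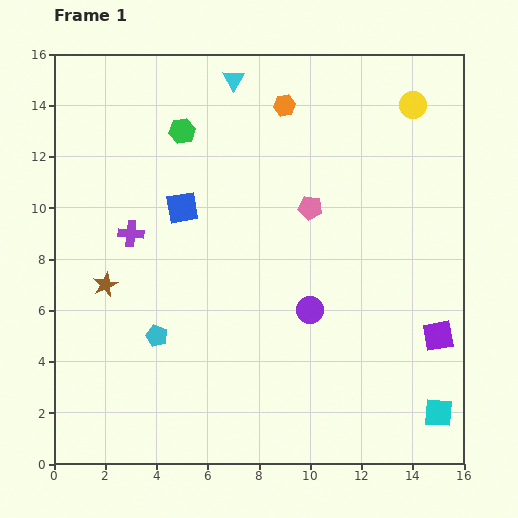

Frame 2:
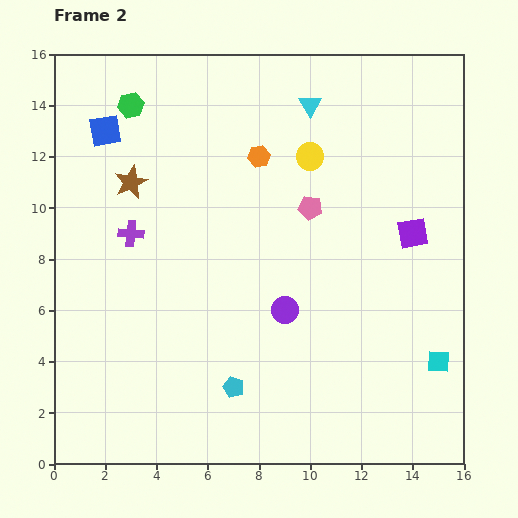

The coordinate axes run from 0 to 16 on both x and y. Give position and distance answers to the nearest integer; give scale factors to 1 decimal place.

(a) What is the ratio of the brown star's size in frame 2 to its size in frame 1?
1.4×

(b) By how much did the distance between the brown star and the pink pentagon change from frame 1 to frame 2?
-2

Distance in frame 1: 9. Distance in frame 2: 7.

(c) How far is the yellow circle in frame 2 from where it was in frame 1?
4

The yellow circle moved from (14, 14) to (10, 12), a distance of √(4² + 2²) ≈ 4.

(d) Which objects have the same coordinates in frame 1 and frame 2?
the purple cross, the pink pentagon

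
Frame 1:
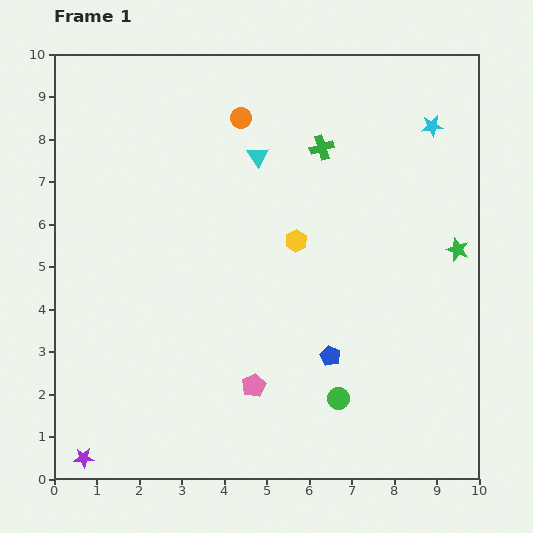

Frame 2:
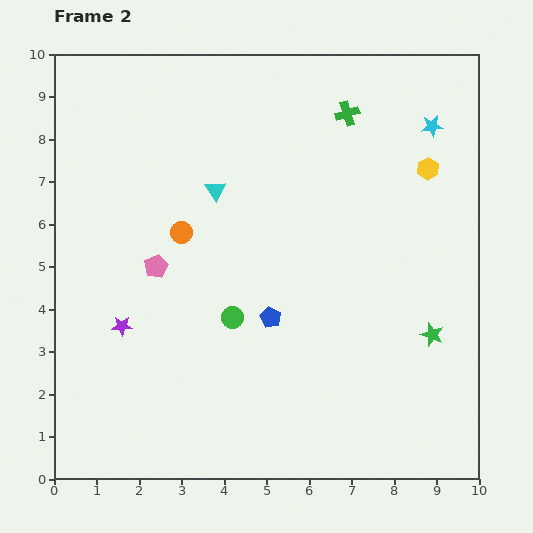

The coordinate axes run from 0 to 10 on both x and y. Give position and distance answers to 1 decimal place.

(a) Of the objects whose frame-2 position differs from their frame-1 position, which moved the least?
the green cross

(moved 1.0)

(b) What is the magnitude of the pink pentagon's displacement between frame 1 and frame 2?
3.6

The pink pentagon moved from (4.7, 2.2) to (2.4, 5.0), a distance of √(2.3² + 2.8²) ≈ 3.6.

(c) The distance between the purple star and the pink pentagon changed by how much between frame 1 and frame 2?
-2.7

Distance in frame 1: 4.3. Distance in frame 2: 1.6.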